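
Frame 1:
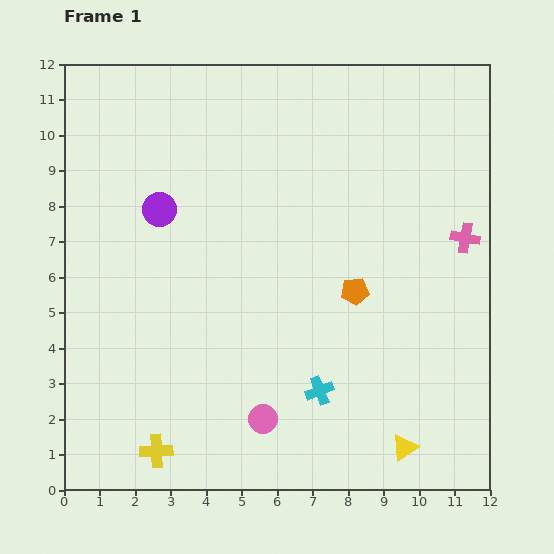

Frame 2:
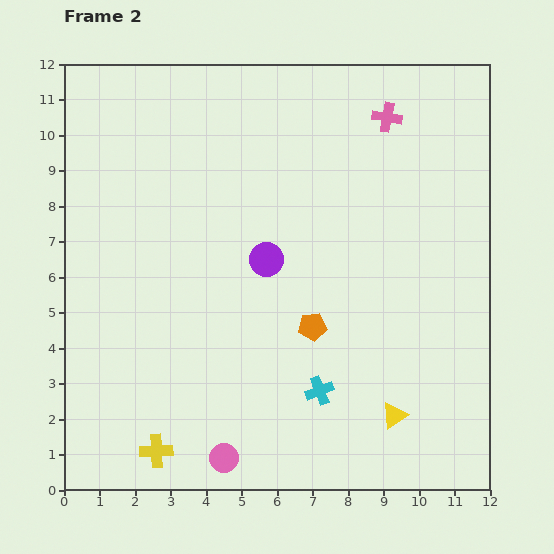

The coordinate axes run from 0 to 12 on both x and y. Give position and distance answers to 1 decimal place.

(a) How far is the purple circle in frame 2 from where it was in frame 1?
3.3

The purple circle moved from (2.7, 7.9) to (5.7, 6.5), a distance of √(3.0² + 1.4²) ≈ 3.3.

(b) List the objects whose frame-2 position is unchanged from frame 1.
the cyan cross, the yellow cross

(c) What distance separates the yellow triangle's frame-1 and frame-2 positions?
0.9

The yellow triangle moved from (9.6, 1.2) to (9.3, 2.1), a distance of √(0.3² + 0.9²) ≈ 0.9.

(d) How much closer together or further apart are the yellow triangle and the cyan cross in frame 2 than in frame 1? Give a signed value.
-0.7

Distance in frame 1: 2.9. Distance in frame 2: 2.2.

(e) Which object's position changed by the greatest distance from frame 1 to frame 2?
the pink cross

(moved 4.0; next 3.3)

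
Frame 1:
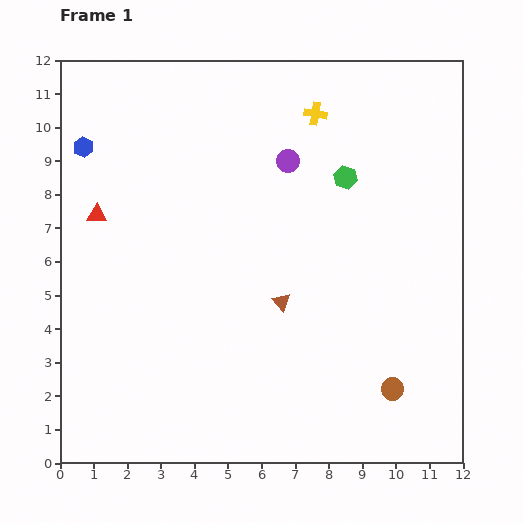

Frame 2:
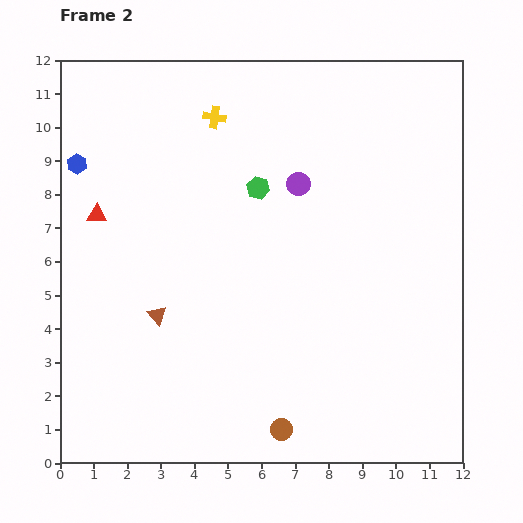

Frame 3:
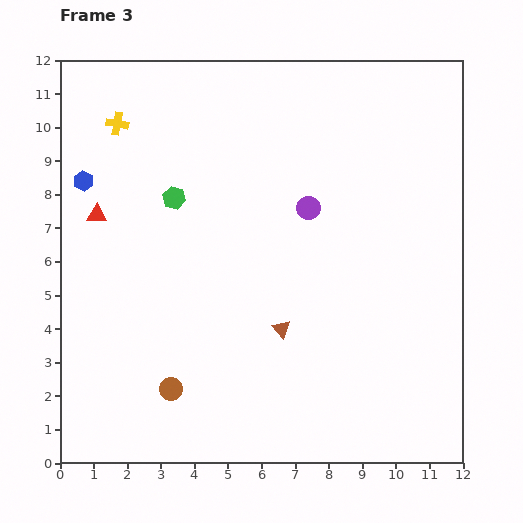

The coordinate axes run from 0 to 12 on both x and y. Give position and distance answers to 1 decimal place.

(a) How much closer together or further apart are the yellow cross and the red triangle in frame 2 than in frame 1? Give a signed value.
-2.7

Distance in frame 1: 7.2. Distance in frame 2: 4.5.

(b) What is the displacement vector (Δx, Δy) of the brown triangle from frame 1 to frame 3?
(0.0, -0.8)

The brown triangle was at (6.6, 4.8) in frame 1 and (6.6, 4.0) in frame 3.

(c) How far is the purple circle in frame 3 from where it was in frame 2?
0.8

The purple circle moved from (7.1, 8.3) to (7.4, 7.6), a distance of √(0.3² + 0.7²) ≈ 0.8.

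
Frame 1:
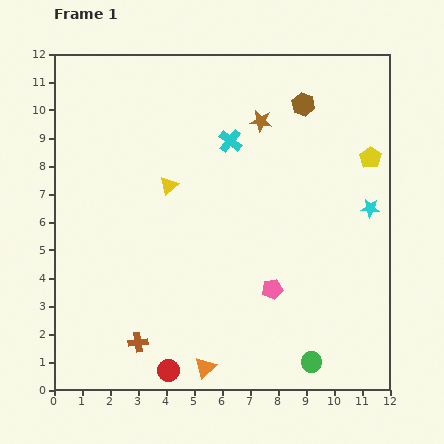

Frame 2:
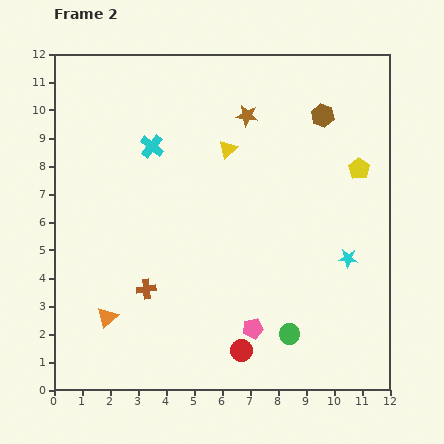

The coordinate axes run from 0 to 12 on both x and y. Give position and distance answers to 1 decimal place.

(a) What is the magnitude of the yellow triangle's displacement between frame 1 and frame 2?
2.5

The yellow triangle moved from (4.1, 7.3) to (6.2, 8.6), a distance of √(2.1² + 1.3²) ≈ 2.5.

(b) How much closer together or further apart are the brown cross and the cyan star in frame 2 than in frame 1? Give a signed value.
-2.3

Distance in frame 1: 9.6. Distance in frame 2: 7.3.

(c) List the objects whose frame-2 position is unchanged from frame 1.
none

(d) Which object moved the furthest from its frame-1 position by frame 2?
the orange triangle

(moved 3.9; next 2.8)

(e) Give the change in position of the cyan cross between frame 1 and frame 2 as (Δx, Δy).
(-2.8, -0.2)

The cyan cross was at (6.3, 8.9) in frame 1 and (3.5, 8.7) in frame 2.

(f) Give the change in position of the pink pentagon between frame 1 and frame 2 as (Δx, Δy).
(-0.7, -1.4)

The pink pentagon was at (7.8, 3.6) in frame 1 and (7.1, 2.2) in frame 2.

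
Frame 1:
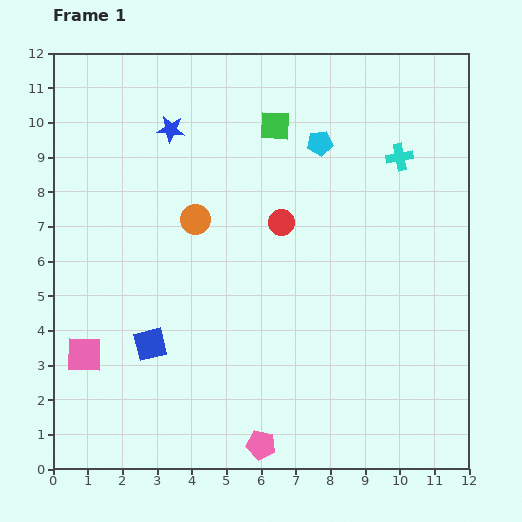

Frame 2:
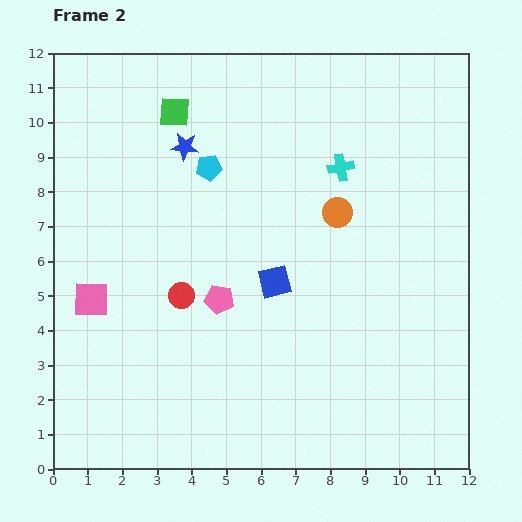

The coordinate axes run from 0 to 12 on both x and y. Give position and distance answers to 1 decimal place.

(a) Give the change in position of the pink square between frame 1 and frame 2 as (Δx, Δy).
(0.2, 1.6)

The pink square was at (0.9, 3.3) in frame 1 and (1.1, 4.9) in frame 2.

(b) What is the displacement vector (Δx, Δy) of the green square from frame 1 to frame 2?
(-2.9, 0.4)

The green square was at (6.4, 9.9) in frame 1 and (3.5, 10.3) in frame 2.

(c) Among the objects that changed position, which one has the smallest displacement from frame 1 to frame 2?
the blue star

(moved 0.6)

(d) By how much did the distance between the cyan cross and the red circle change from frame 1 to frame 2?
+2.0

Distance in frame 1: 3.9. Distance in frame 2: 5.9.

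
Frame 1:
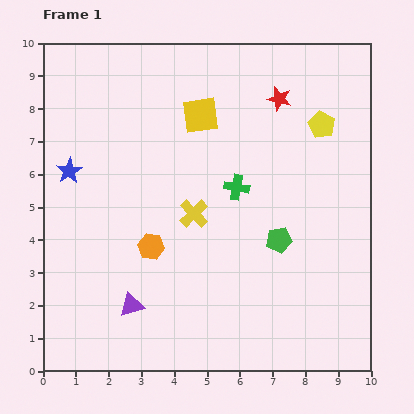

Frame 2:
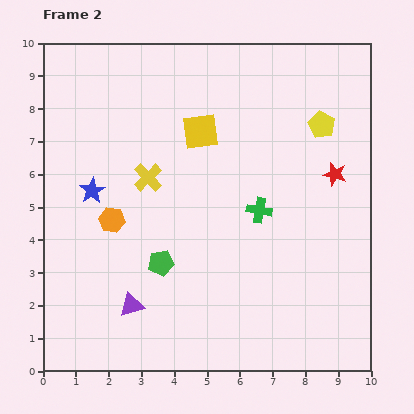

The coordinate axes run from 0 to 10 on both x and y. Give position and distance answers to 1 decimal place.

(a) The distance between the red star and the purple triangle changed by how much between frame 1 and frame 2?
-0.3

Distance in frame 1: 7.7. Distance in frame 2: 7.4.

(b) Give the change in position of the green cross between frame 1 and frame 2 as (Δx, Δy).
(0.7, -0.7)

The green cross was at (5.9, 5.6) in frame 1 and (6.6, 4.9) in frame 2.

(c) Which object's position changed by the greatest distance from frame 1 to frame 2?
the green pentagon

(moved 3.7; next 2.9)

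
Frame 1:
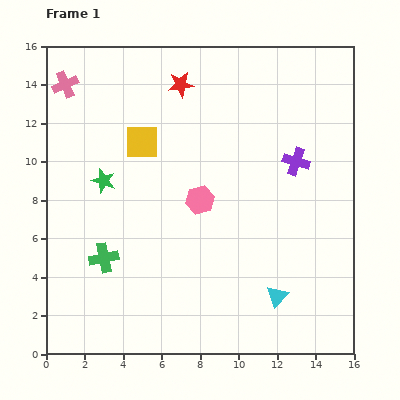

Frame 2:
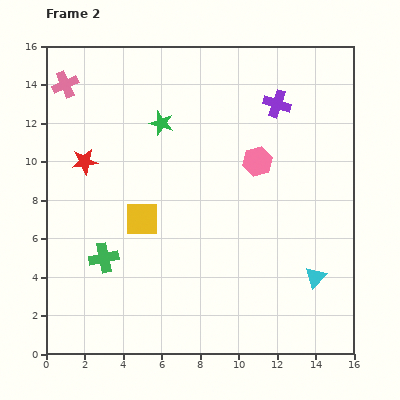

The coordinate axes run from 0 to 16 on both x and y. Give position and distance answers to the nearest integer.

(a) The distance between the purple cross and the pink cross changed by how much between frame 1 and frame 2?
-2

Distance in frame 1: 13. Distance in frame 2: 11.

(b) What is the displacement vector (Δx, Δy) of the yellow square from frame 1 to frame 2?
(0, -4)

The yellow square was at (5, 11) in frame 1 and (5, 7) in frame 2.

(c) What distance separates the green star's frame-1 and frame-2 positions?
4

The green star moved from (3, 9) to (6, 12), a distance of √(3² + 3²) ≈ 4.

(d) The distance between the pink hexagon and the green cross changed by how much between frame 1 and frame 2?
+3

Distance in frame 1: 6. Distance in frame 2: 9.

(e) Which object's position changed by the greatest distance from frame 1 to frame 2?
the red star

(moved 6; next 4)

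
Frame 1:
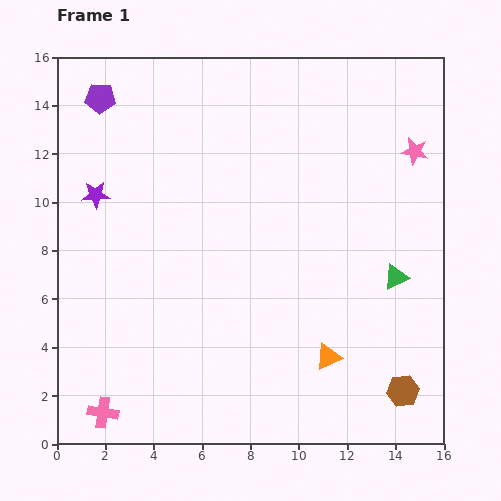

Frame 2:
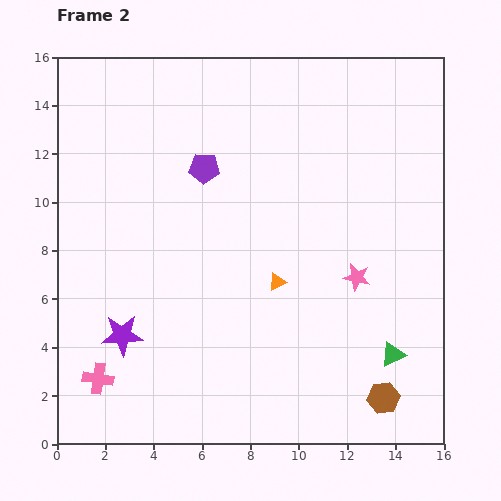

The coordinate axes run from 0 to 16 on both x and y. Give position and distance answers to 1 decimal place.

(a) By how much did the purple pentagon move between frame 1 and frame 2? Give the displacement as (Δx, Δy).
(4.3, -2.9)

The purple pentagon was at (1.8, 14.3) in frame 1 and (6.1, 11.4) in frame 2.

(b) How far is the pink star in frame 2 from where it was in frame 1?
5.7

The pink star moved from (14.8, 12.1) to (12.4, 6.9), a distance of √(2.4² + 5.2²) ≈ 5.7.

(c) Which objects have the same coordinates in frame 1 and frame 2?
none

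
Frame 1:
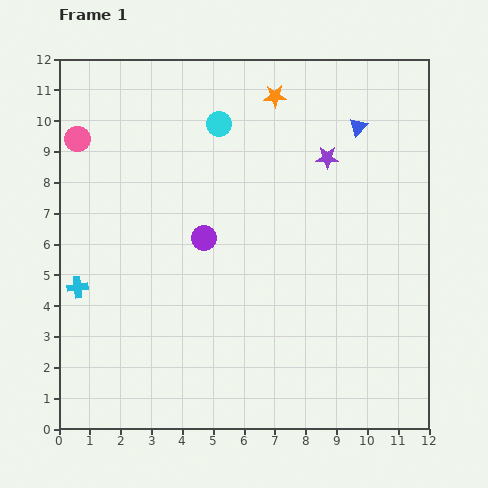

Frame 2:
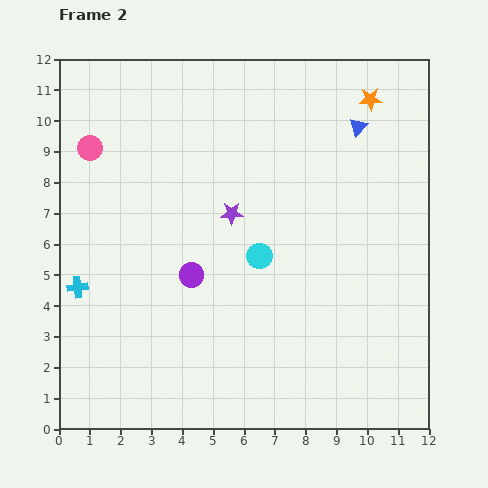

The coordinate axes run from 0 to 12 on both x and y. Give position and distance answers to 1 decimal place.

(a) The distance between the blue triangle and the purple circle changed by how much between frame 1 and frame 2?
+1.0

Distance in frame 1: 6.2. Distance in frame 2: 7.2.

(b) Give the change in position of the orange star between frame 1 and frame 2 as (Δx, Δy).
(3.1, -0.1)

The orange star was at (7.0, 10.8) in frame 1 and (10.1, 10.7) in frame 2.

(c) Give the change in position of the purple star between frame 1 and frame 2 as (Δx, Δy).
(-3.1, -1.8)

The purple star was at (8.7, 8.8) in frame 1 and (5.6, 7.0) in frame 2.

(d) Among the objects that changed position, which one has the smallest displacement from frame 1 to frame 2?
the pink circle

(moved 0.5)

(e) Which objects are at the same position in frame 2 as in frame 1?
the blue triangle, the cyan cross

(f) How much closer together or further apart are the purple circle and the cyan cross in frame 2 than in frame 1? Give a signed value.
-0.7

Distance in frame 1: 4.4. Distance in frame 2: 3.7.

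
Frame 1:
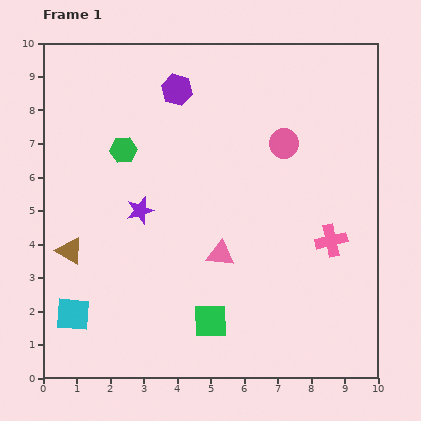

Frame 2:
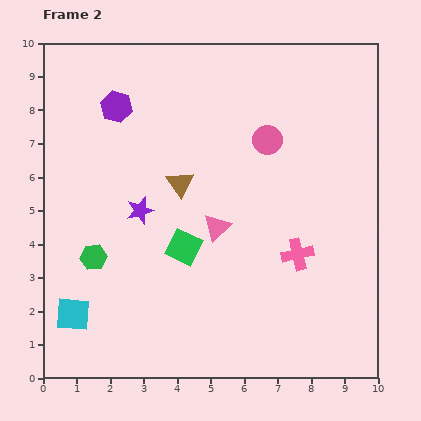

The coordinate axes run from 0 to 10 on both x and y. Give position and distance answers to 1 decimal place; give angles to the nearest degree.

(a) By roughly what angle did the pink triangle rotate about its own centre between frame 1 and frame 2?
52° counter-clockwise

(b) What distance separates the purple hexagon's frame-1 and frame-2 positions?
1.9

The purple hexagon moved from (4.0, 8.6) to (2.2, 8.1), a distance of √(1.8² + 0.5²) ≈ 1.9.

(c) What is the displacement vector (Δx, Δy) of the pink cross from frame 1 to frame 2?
(-1.0, -0.4)

The pink cross was at (8.6, 4.1) in frame 1 and (7.6, 3.7) in frame 2.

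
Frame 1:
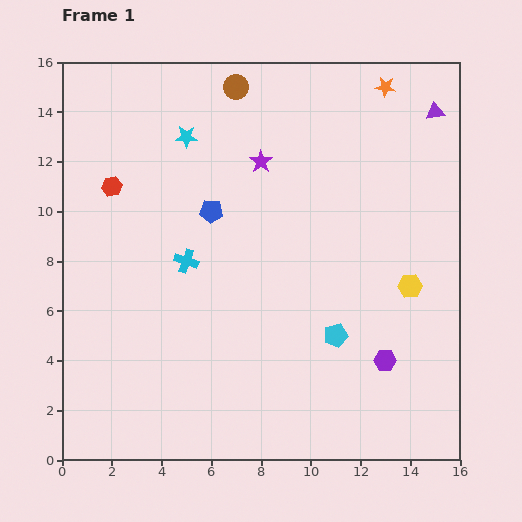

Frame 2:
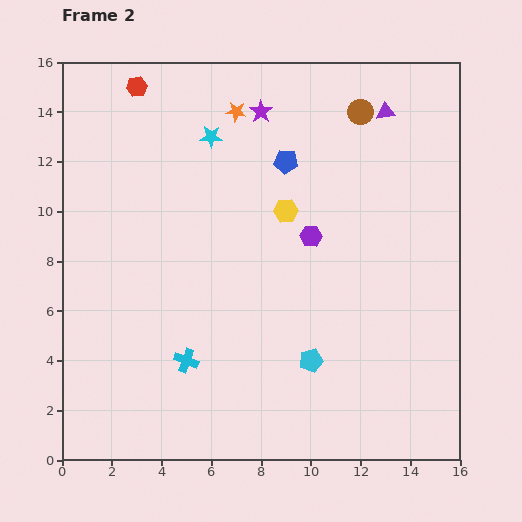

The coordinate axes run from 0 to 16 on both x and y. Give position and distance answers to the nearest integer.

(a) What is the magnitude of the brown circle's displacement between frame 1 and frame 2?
5

The brown circle moved from (7, 15) to (12, 14), a distance of √(5² + 1²) ≈ 5.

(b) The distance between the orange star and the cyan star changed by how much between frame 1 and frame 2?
-7

Distance in frame 1: 8. Distance in frame 2: 1.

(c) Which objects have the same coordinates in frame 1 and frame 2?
none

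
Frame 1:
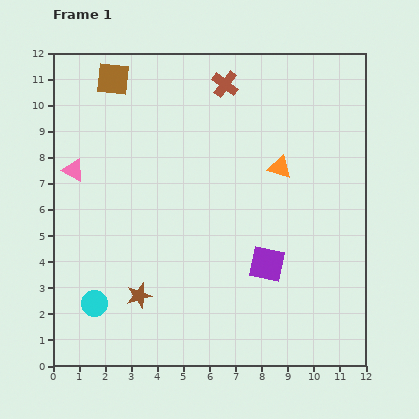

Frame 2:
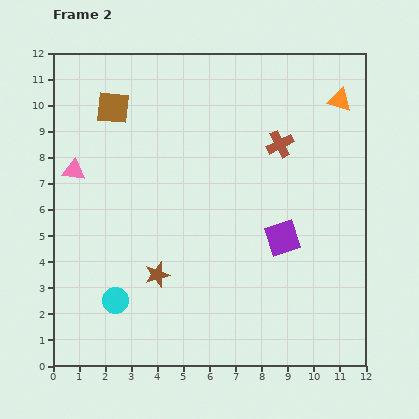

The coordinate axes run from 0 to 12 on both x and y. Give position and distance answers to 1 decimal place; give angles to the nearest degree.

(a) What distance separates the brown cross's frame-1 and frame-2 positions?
3.1

The brown cross moved from (6.6, 10.8) to (8.7, 8.5), a distance of √(2.1² + 2.3²) ≈ 3.1.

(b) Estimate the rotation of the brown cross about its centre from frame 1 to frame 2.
27° clockwise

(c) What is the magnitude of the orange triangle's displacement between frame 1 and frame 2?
3.5

The orange triangle moved from (8.7, 7.6) to (11.0, 10.2), a distance of √(2.3² + 2.6²) ≈ 3.5.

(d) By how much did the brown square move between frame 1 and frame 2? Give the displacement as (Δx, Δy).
(0.0, -1.1)

The brown square was at (2.3, 11.0) in frame 1 and (2.3, 9.9) in frame 2.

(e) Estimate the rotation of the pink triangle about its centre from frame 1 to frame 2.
20° counter-clockwise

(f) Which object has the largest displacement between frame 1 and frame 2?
the orange triangle

(moved 3.5; next 3.1)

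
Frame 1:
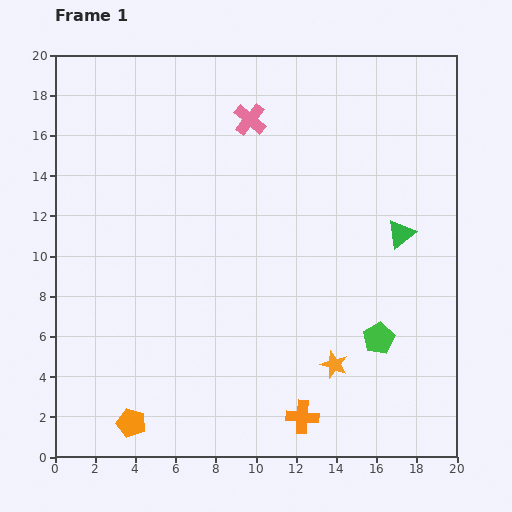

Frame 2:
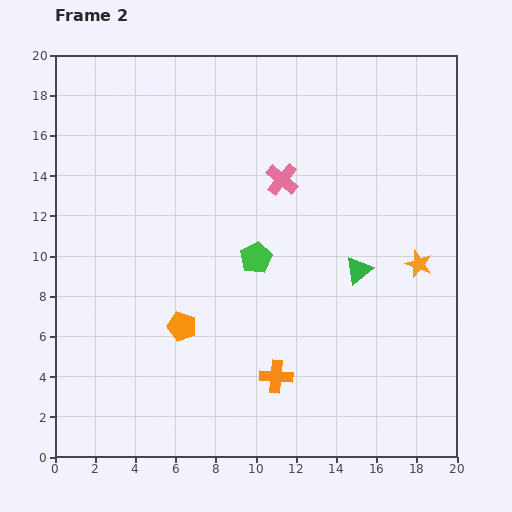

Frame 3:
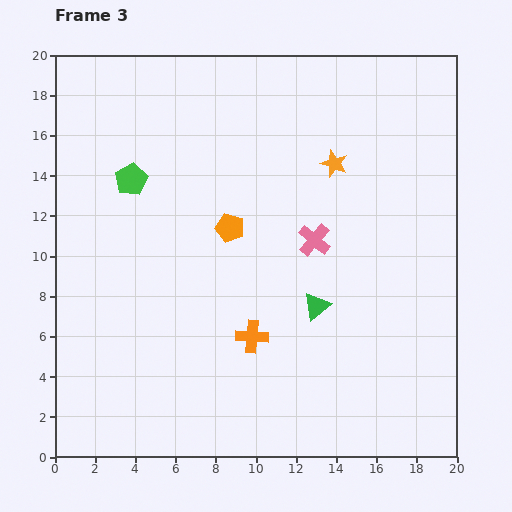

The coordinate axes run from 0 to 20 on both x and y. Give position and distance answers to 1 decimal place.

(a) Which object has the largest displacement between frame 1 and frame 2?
the green pentagon

(moved 7.3; next 6.5)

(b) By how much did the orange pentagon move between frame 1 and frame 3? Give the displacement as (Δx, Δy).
(4.9, 9.7)

The orange pentagon was at (3.8, 1.7) in frame 1 and (8.7, 11.4) in frame 3.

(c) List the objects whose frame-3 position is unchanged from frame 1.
none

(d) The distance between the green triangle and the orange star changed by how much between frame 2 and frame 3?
+4.2

Distance in frame 2: 3.0. Distance in frame 3: 7.2.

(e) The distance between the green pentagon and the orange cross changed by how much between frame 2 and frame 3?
+3.8

Distance in frame 2: 6.0. Distance in frame 3: 9.8.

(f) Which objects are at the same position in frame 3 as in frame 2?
none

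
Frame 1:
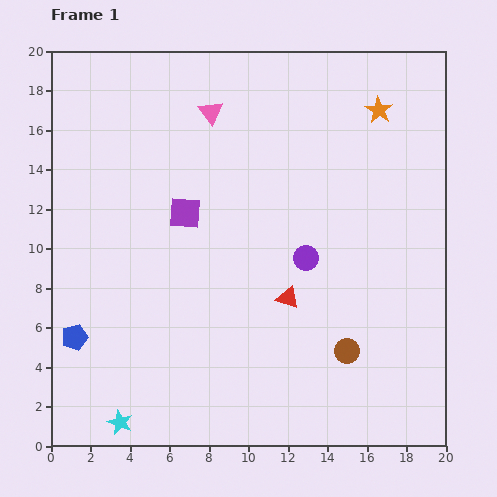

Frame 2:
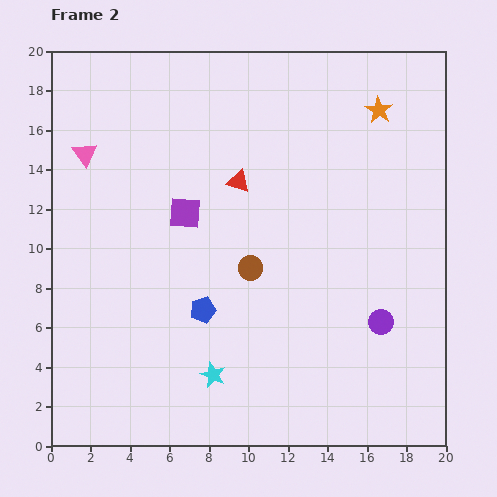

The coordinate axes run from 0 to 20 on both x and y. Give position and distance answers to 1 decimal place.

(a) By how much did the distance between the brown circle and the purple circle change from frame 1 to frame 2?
+2.0

Distance in frame 1: 5.1. Distance in frame 2: 7.1.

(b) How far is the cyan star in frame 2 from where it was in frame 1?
5.3

The cyan star moved from (3.5, 1.2) to (8.2, 3.6), a distance of √(4.7² + 2.4²) ≈ 5.3.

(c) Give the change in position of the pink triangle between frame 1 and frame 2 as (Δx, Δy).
(-6.4, -2.1)

The pink triangle was at (8.1, 16.9) in frame 1 and (1.7, 14.8) in frame 2.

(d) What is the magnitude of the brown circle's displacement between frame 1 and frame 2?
6.5

The brown circle moved from (15.0, 4.8) to (10.1, 9.0), a distance of √(4.9² + 4.2²) ≈ 6.5.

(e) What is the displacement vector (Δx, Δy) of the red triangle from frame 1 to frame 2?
(-2.5, 5.9)

The red triangle was at (12.0, 7.5) in frame 1 and (9.5, 13.4) in frame 2.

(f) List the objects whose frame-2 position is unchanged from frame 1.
the purple square, the orange star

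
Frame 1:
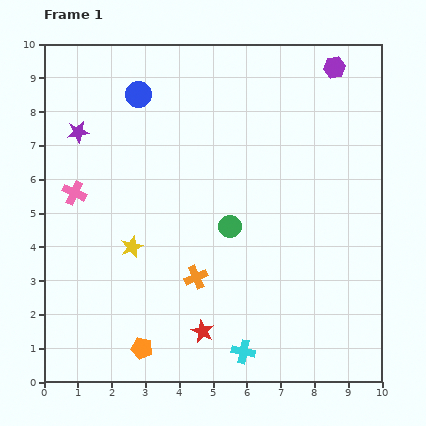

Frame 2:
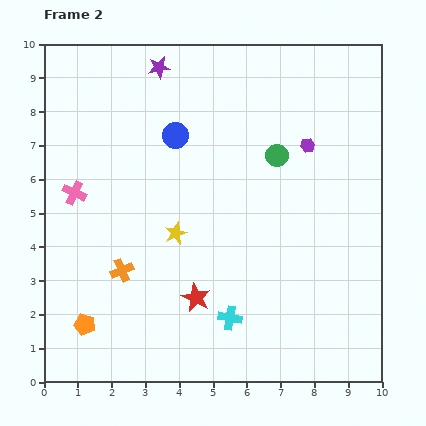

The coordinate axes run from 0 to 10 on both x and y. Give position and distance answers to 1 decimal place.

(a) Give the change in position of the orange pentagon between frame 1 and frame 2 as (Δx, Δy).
(-1.7, 0.7)

The orange pentagon was at (2.9, 1.0) in frame 1 and (1.2, 1.7) in frame 2.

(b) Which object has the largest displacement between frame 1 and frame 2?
the purple star

(moved 3.1; next 2.5)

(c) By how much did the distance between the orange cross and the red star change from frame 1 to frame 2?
+0.7

Distance in frame 1: 1.6. Distance in frame 2: 2.3.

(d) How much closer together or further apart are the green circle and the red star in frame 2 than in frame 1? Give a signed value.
+1.6

Distance in frame 1: 3.2. Distance in frame 2: 4.8.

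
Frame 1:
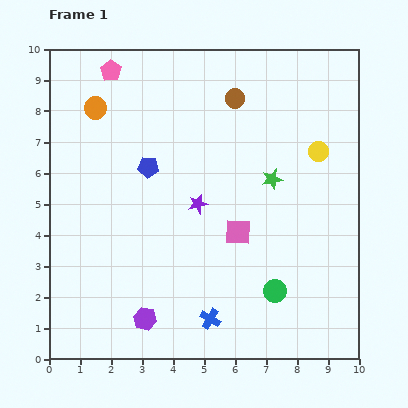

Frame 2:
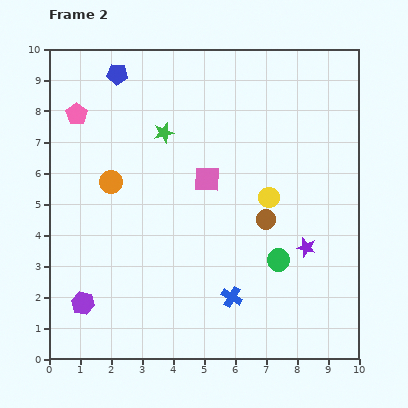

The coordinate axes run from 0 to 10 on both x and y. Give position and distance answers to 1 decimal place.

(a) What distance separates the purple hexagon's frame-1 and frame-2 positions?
2.1

The purple hexagon moved from (3.1, 1.3) to (1.1, 1.8), a distance of √(2.0² + 0.5²) ≈ 2.1.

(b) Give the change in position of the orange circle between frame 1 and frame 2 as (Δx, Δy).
(0.5, -2.4)

The orange circle was at (1.5, 8.1) in frame 1 and (2.0, 5.7) in frame 2.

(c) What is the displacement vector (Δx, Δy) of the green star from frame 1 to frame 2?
(-3.5, 1.5)

The green star was at (7.2, 5.8) in frame 1 and (3.7, 7.3) in frame 2.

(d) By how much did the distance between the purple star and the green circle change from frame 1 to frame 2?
-2.8

Distance in frame 1: 3.8. Distance in frame 2: 1.0.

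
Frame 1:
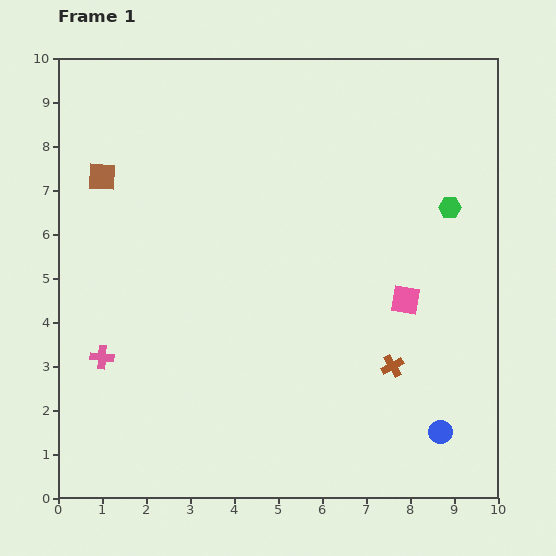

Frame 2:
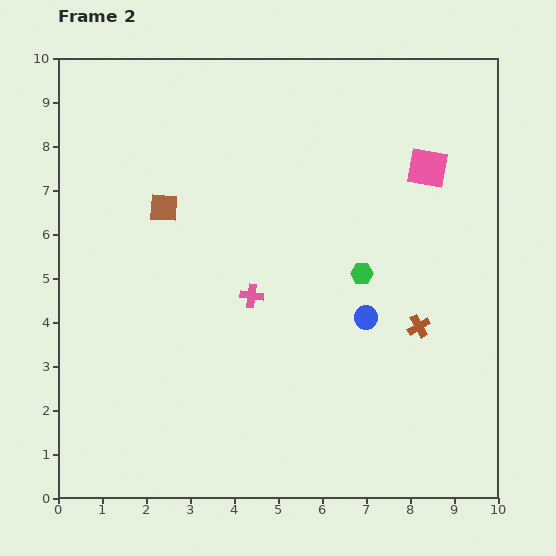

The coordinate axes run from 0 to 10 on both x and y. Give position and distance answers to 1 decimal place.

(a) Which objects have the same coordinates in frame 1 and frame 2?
none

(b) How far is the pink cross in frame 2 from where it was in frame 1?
3.7

The pink cross moved from (1.0, 3.2) to (4.4, 4.6), a distance of √(3.4² + 1.4²) ≈ 3.7.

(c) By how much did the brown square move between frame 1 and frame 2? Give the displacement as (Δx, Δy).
(1.4, -0.7)

The brown square was at (1.0, 7.3) in frame 1 and (2.4, 6.6) in frame 2.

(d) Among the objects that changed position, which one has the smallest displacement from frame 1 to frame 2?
the brown cross

(moved 1.1)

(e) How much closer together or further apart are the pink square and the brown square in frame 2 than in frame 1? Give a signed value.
-1.3

Distance in frame 1: 7.4. Distance in frame 2: 6.1.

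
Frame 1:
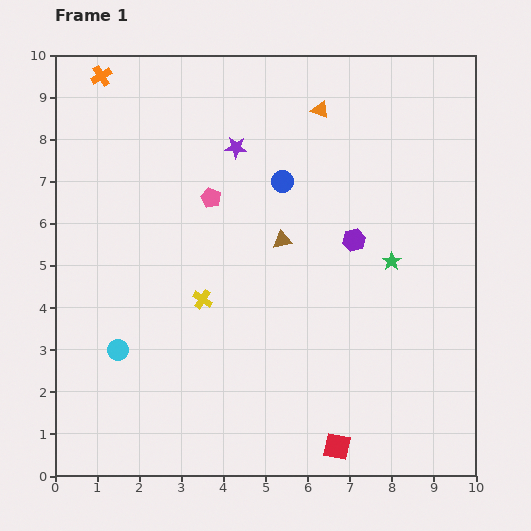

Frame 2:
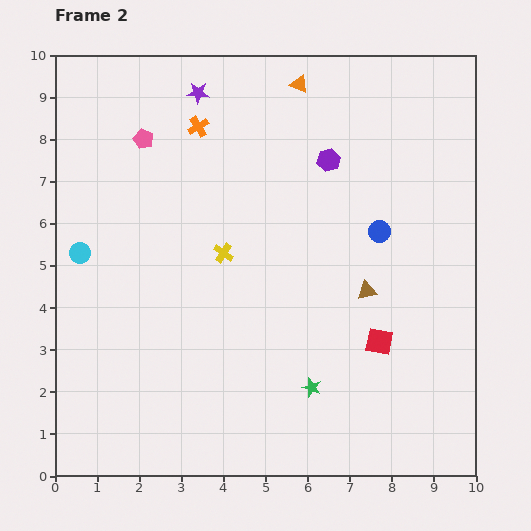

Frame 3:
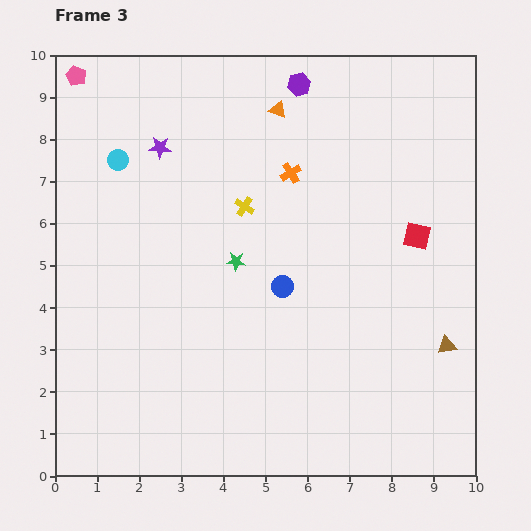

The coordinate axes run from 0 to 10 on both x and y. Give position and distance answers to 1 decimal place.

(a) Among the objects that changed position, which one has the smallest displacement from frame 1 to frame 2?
the orange triangle

(moved 0.8)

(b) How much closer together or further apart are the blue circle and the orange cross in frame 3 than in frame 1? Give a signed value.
-2.3

Distance in frame 1: 5.0. Distance in frame 3: 2.7.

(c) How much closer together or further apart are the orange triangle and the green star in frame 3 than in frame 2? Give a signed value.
-3.5

Distance in frame 2: 7.2. Distance in frame 3: 3.7.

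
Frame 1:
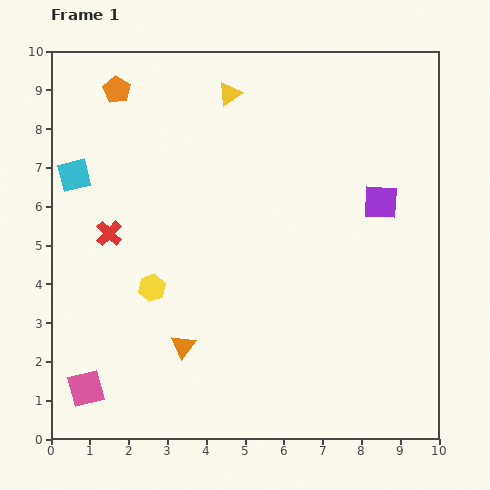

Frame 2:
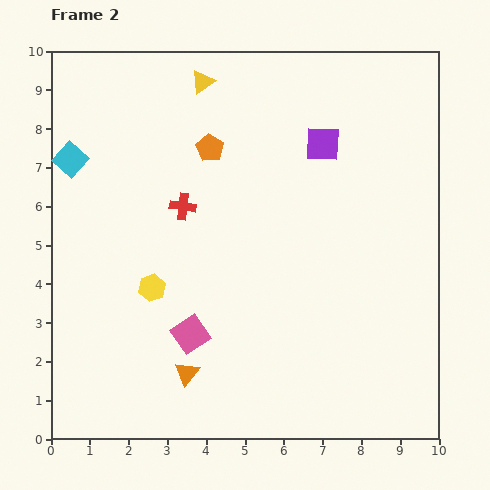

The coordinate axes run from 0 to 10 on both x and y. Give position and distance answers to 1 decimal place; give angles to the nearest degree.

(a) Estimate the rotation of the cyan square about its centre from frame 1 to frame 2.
35° counter-clockwise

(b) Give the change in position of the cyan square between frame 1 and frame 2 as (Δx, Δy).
(-0.1, 0.4)

The cyan square was at (0.6, 6.8) in frame 1 and (0.5, 7.2) in frame 2.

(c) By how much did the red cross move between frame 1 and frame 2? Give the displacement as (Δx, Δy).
(1.9, 0.7)

The red cross was at (1.5, 5.3) in frame 1 and (3.4, 6.0) in frame 2.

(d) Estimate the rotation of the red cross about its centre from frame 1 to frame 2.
36° counter-clockwise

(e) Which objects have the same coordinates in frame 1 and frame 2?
the yellow hexagon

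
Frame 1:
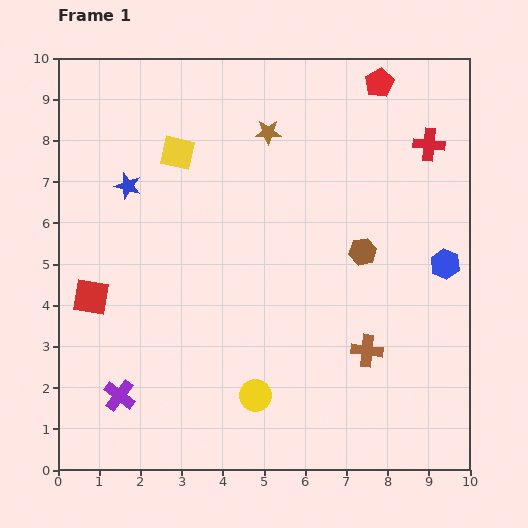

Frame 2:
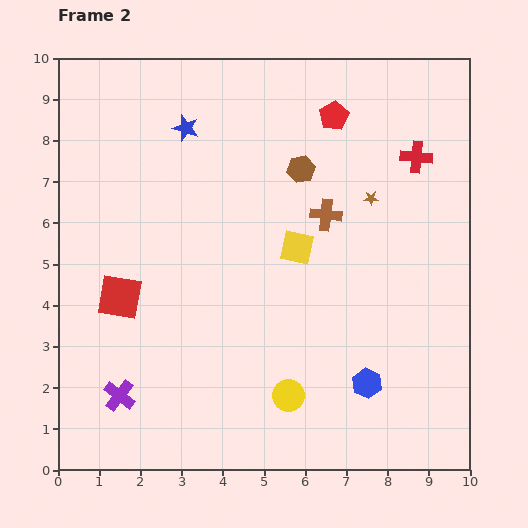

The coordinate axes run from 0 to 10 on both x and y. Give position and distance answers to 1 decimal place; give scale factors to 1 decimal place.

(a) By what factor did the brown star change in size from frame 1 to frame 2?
0.6×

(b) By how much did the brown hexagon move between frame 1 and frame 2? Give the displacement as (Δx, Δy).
(-1.5, 2.0)

The brown hexagon was at (7.4, 5.3) in frame 1 and (5.9, 7.3) in frame 2.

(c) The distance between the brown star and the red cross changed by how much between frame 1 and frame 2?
-2.4

Distance in frame 1: 3.9. Distance in frame 2: 1.5.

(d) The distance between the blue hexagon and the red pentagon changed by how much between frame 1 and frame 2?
+1.8

Distance in frame 1: 4.7. Distance in frame 2: 6.5.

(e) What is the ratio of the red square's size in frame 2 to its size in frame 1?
1.3×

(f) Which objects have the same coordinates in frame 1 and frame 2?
the purple cross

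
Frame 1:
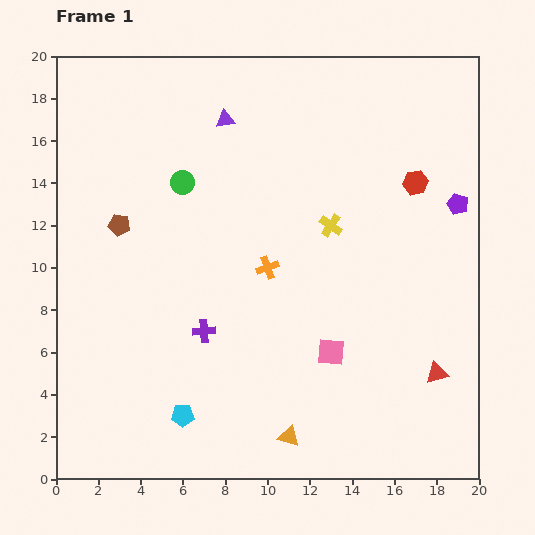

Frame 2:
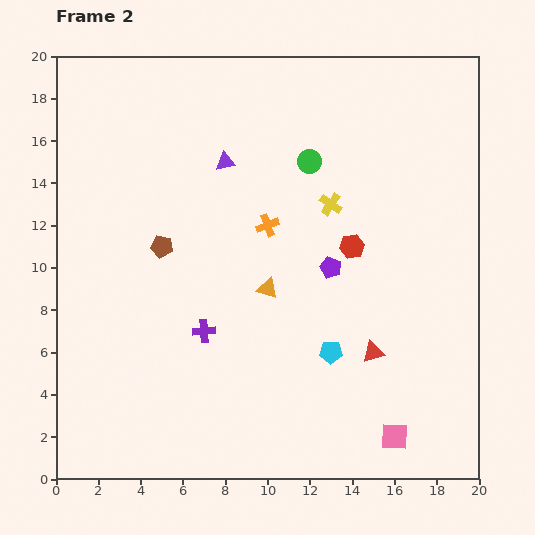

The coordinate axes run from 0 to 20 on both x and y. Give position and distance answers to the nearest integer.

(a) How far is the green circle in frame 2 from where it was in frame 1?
6

The green circle moved from (6, 14) to (12, 15), a distance of √(6² + 1²) ≈ 6.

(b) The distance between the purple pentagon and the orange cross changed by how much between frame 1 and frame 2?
-5

Distance in frame 1: 9. Distance in frame 2: 4.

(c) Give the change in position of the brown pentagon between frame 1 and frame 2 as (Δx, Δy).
(2, -1)

The brown pentagon was at (3, 12) in frame 1 and (5, 11) in frame 2.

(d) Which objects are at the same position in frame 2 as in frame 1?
the purple cross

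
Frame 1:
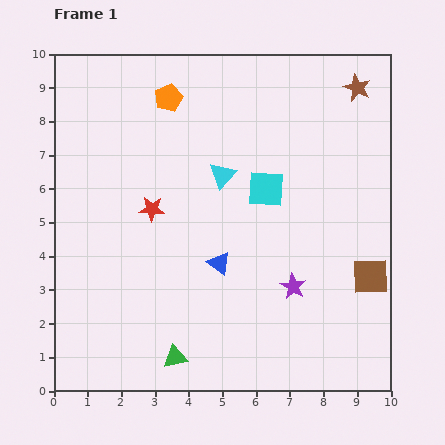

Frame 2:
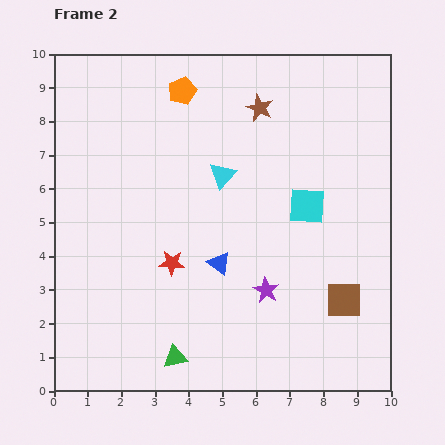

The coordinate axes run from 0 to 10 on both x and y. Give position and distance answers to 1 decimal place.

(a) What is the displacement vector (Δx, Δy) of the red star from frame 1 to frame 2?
(0.6, -1.6)

The red star was at (2.9, 5.4) in frame 1 and (3.5, 3.8) in frame 2.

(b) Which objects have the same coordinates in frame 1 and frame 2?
the cyan triangle, the green triangle, the blue triangle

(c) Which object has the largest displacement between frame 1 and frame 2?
the brown star

(moved 3.0; next 1.7)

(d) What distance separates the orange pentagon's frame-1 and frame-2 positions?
0.4

The orange pentagon moved from (3.4, 8.7) to (3.8, 8.9), a distance of √(0.4² + 0.2²) ≈ 0.4.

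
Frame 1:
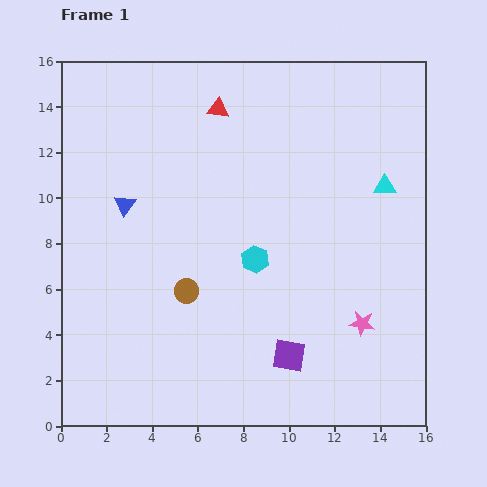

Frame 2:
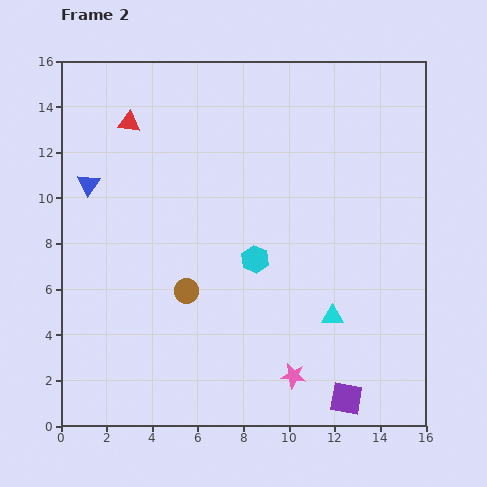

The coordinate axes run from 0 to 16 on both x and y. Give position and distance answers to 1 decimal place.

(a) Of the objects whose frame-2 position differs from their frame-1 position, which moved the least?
the blue triangle

(moved 1.8)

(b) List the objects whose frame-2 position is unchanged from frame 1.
the brown circle, the cyan hexagon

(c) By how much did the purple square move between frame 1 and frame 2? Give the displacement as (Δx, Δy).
(2.5, -1.9)

The purple square was at (10.0, 3.1) in frame 1 and (12.5, 1.2) in frame 2.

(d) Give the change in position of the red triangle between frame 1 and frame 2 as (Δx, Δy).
(-3.9, -0.6)

The red triangle was at (6.9, 13.9) in frame 1 and (3.0, 13.3) in frame 2.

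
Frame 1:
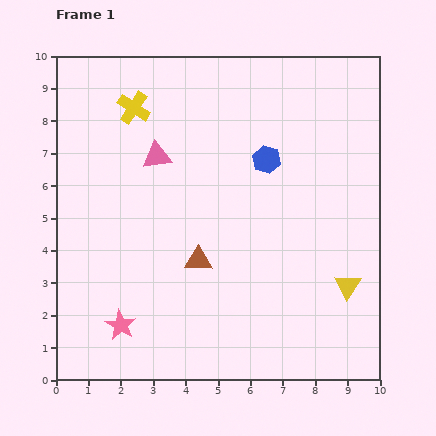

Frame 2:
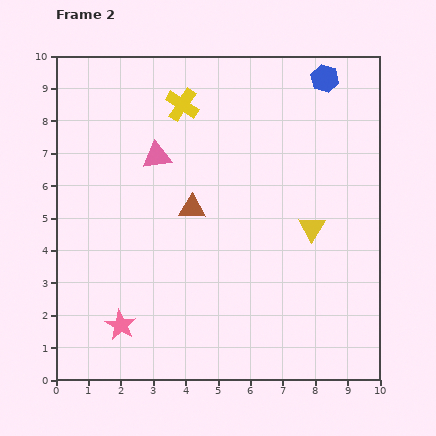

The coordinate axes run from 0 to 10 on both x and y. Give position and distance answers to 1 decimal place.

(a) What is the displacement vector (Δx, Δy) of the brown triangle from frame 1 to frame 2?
(-0.2, 1.6)

The brown triangle was at (4.4, 3.7) in frame 1 and (4.2, 5.3) in frame 2.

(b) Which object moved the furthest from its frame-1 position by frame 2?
the blue hexagon

(moved 3.1; next 2.1)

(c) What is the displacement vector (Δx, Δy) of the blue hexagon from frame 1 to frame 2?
(1.8, 2.5)

The blue hexagon was at (6.5, 6.8) in frame 1 and (8.3, 9.3) in frame 2.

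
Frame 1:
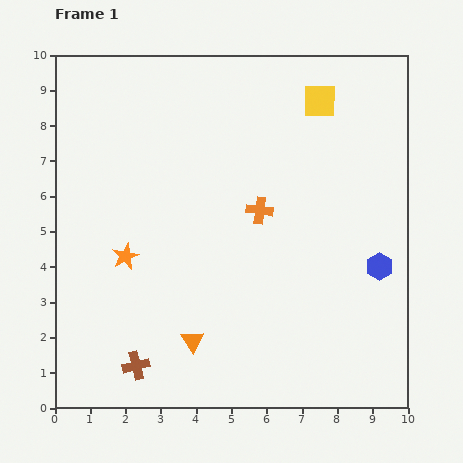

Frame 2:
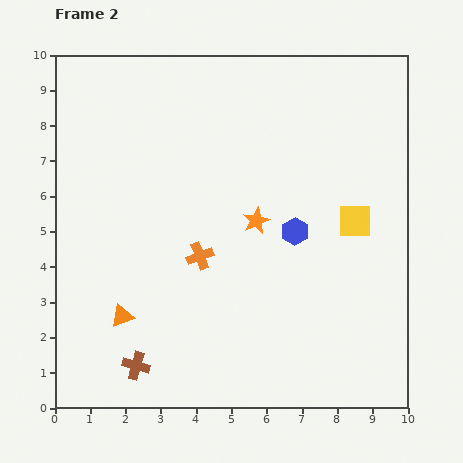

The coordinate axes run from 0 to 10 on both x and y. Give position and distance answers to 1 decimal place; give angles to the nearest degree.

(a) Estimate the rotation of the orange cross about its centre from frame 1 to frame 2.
28° counter-clockwise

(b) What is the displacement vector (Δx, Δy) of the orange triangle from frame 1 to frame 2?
(-2.0, 0.7)

The orange triangle was at (3.9, 1.9) in frame 1 and (1.9, 2.6) in frame 2.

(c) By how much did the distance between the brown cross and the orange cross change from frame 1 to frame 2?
-2.0

Distance in frame 1: 5.6. Distance in frame 2: 3.6.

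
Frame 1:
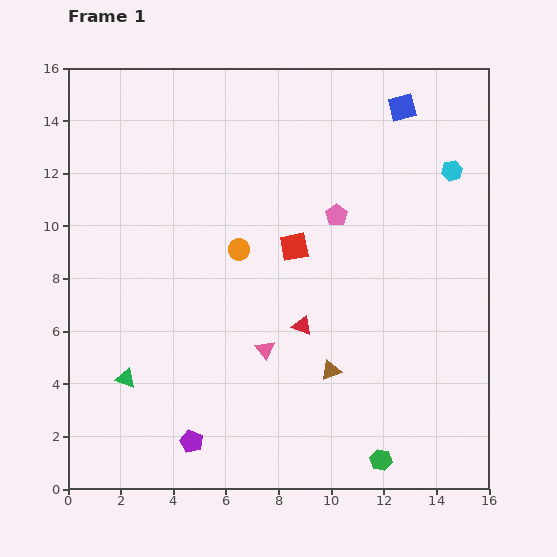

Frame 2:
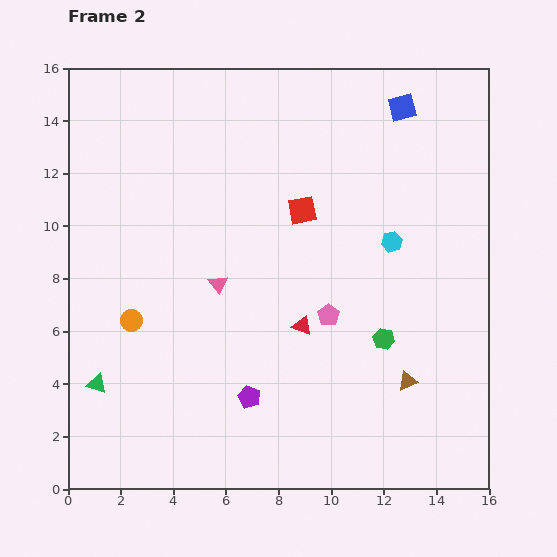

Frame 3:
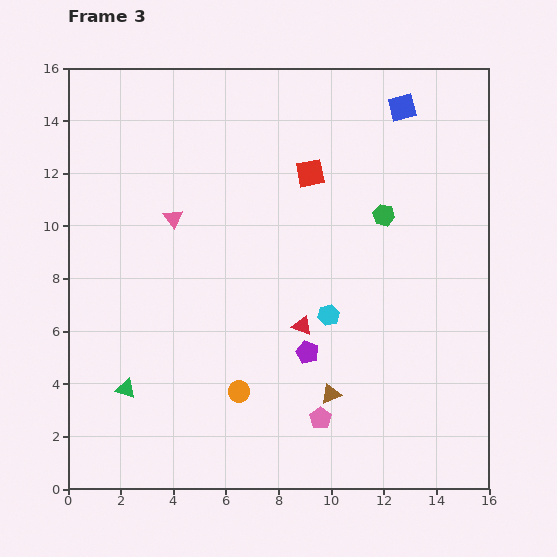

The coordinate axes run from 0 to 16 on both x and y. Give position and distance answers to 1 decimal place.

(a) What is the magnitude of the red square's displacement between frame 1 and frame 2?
1.4

The red square moved from (8.6, 9.2) to (8.9, 10.6), a distance of √(0.3² + 1.4²) ≈ 1.4.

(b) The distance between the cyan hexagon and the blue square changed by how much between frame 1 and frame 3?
+5.3

Distance in frame 1: 3.1. Distance in frame 3: 8.4.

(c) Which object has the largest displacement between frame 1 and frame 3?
the green hexagon

(moved 9.3; next 7.7)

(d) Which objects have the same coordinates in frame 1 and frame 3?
the red triangle, the blue square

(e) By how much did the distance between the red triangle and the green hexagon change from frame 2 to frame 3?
+2.1

Distance in frame 2: 3.1. Distance in frame 3: 5.2.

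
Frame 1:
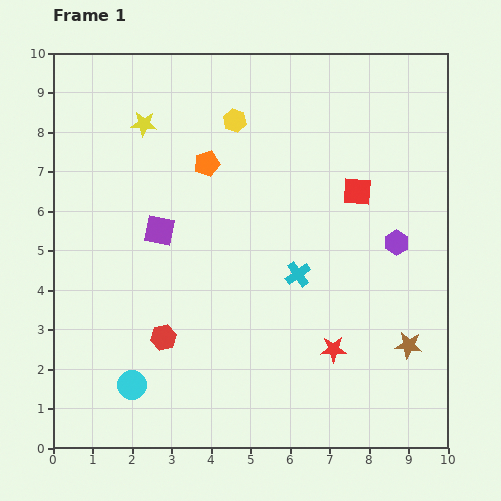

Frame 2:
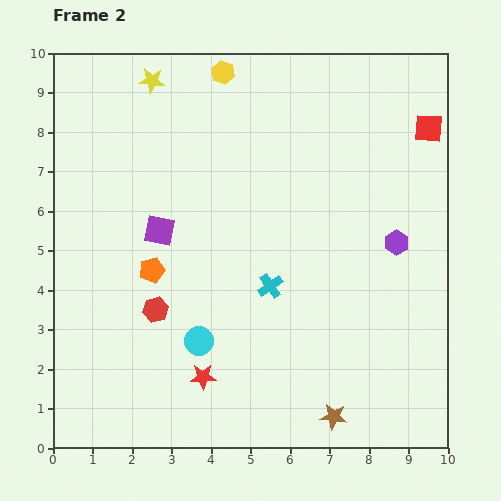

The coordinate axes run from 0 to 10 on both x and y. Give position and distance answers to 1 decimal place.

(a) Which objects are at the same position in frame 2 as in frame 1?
the purple square, the purple hexagon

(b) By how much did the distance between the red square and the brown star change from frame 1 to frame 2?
+3.6

Distance in frame 1: 4.1. Distance in frame 2: 7.7.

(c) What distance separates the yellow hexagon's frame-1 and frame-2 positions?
1.2

The yellow hexagon moved from (4.6, 8.3) to (4.3, 9.5), a distance of √(0.3² + 1.2²) ≈ 1.2.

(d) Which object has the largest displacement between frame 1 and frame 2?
the red star

(moved 3.4; next 3.0)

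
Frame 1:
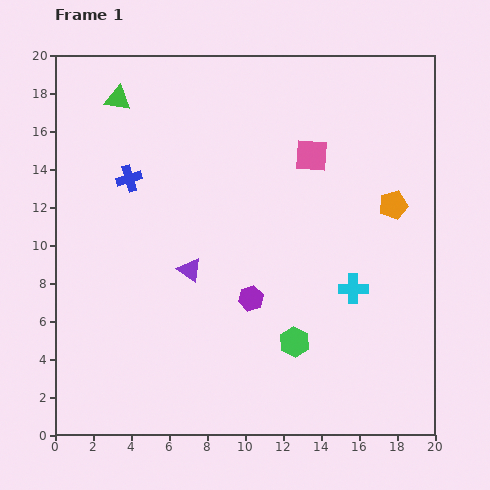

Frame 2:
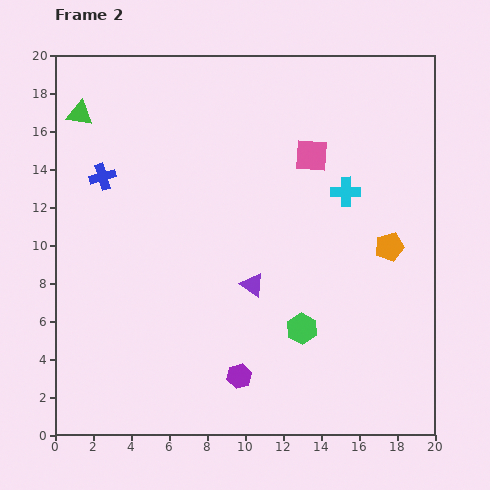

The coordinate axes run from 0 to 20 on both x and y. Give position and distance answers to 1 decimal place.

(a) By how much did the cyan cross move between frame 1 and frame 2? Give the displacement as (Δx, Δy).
(-0.4, 5.1)

The cyan cross was at (15.7, 7.7) in frame 1 and (15.3, 12.8) in frame 2.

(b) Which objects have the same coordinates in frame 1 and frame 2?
the pink square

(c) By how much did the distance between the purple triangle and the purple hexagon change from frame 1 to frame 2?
+1.4

Distance in frame 1: 3.5. Distance in frame 2: 4.9.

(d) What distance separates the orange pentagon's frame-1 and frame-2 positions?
2.2

The orange pentagon moved from (17.8, 12.1) to (17.6, 9.9), a distance of √(0.2² + 2.2²) ≈ 2.2.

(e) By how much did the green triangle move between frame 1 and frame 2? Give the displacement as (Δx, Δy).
(-2.0, -0.8)

The green triangle was at (3.3, 17.7) in frame 1 and (1.3, 16.9) in frame 2.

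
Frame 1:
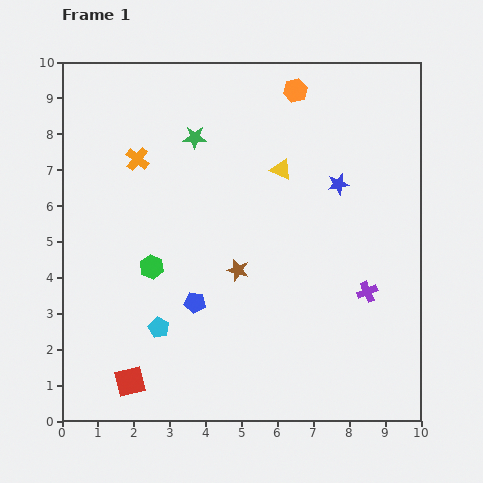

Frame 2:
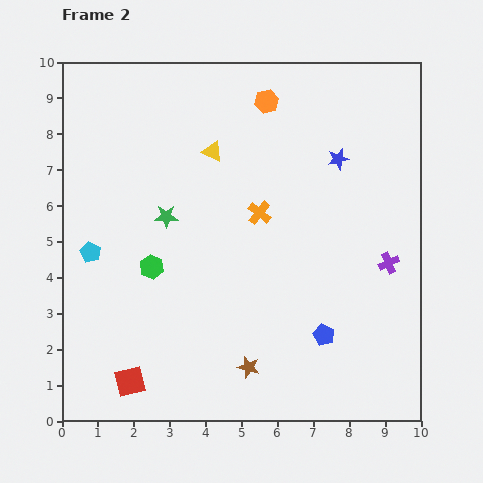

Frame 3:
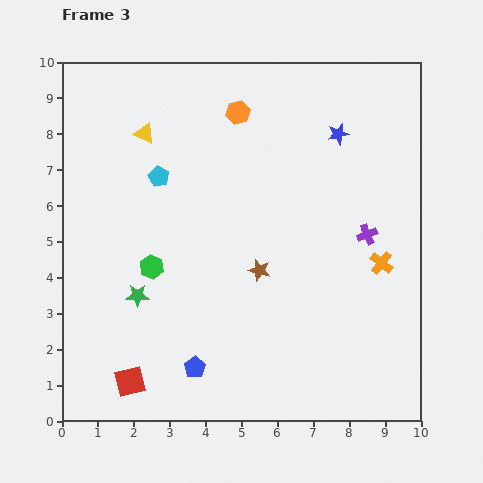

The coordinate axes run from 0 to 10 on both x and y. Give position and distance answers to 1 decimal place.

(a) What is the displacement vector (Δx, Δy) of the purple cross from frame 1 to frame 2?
(0.6, 0.8)

The purple cross was at (8.5, 3.6) in frame 1 and (9.1, 4.4) in frame 2.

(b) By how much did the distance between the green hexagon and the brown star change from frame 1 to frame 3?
+0.6

Distance in frame 1: 2.4. Distance in frame 3: 3.0.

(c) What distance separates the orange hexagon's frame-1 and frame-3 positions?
1.7

The orange hexagon moved from (6.5, 9.2) to (4.9, 8.6), a distance of √(1.6² + 0.6²) ≈ 1.7.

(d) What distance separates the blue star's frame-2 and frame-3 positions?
0.7

The blue star moved from (7.7, 7.3) to (7.7, 8.0), a distance of √(0.0² + 0.7²) ≈ 0.7.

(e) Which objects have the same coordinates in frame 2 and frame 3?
the green hexagon, the red square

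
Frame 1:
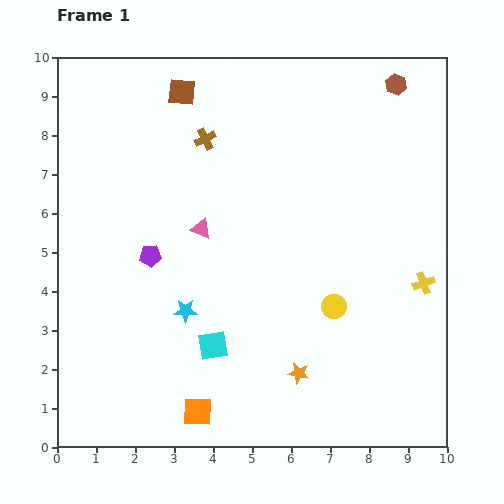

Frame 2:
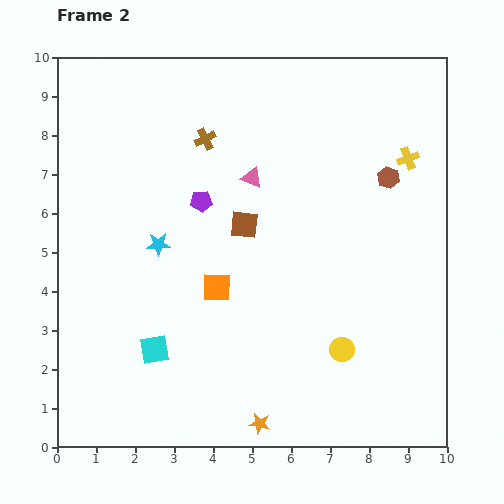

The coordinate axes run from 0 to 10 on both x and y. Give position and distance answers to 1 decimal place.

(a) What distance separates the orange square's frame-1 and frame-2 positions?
3.2

The orange square moved from (3.6, 0.9) to (4.1, 4.1), a distance of √(0.5² + 3.2²) ≈ 3.2.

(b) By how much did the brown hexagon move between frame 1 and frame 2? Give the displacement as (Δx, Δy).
(-0.2, -2.4)

The brown hexagon was at (8.7, 9.3) in frame 1 and (8.5, 6.9) in frame 2.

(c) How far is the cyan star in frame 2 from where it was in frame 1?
1.8

The cyan star moved from (3.3, 3.5) to (2.6, 5.2), a distance of √(0.7² + 1.7²) ≈ 1.8.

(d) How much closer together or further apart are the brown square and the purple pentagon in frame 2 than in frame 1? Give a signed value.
-3.0

Distance in frame 1: 4.3. Distance in frame 2: 1.3.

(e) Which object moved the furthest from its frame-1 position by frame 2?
the brown square

(moved 3.8; next 3.2)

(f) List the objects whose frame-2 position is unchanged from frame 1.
the brown cross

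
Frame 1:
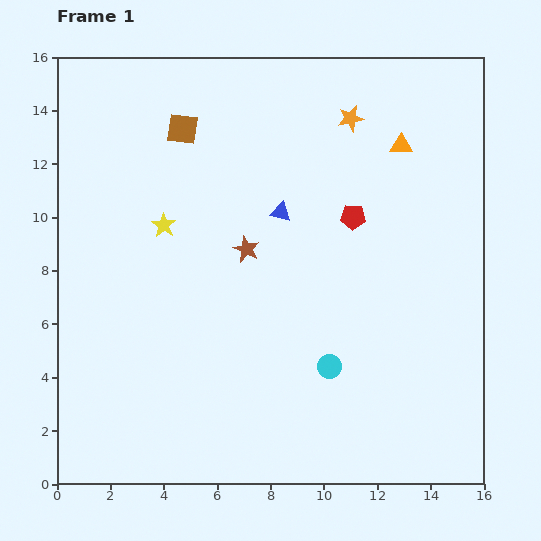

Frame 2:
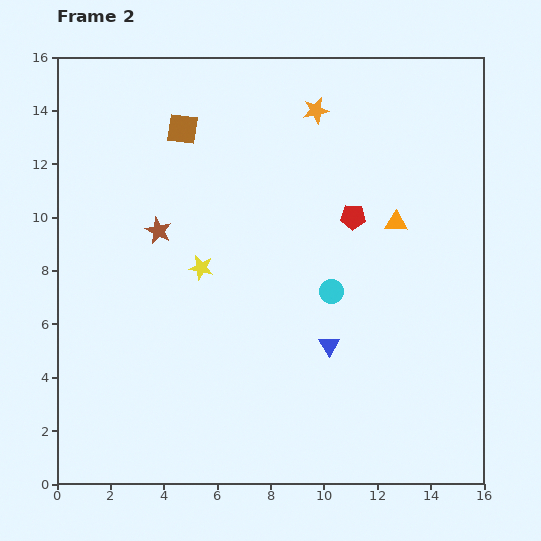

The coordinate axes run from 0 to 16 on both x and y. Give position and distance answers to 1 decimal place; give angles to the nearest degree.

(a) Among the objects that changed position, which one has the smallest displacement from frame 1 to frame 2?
the orange star

(moved 1.3)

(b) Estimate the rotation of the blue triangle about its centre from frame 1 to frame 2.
46° clockwise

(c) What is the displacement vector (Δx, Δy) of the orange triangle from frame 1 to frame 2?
(-0.2, -2.9)

The orange triangle was at (12.9, 12.7) in frame 1 and (12.7, 9.8) in frame 2.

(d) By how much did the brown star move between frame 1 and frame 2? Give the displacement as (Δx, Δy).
(-3.3, 0.7)

The brown star was at (7.1, 8.8) in frame 1 and (3.8, 9.5) in frame 2.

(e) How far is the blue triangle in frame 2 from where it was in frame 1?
5.3

The blue triangle moved from (8.4, 10.2) to (10.2, 5.2), a distance of √(1.8² + 5.0²) ≈ 5.3.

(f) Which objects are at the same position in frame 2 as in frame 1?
the red pentagon, the brown square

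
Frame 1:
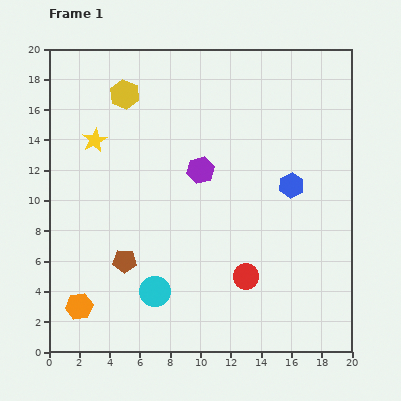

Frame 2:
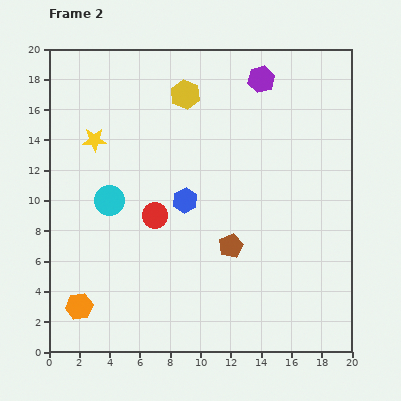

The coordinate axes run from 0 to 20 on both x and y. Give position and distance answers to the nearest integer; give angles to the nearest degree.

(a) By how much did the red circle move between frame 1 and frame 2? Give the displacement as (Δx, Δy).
(-6, 4)

The red circle was at (13, 5) in frame 1 and (7, 9) in frame 2.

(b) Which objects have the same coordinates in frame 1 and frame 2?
the yellow star, the orange hexagon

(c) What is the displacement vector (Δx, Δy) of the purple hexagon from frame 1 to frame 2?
(4, 6)

The purple hexagon was at (10, 12) in frame 1 and (14, 18) in frame 2.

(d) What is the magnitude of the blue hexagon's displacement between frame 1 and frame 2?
7

The blue hexagon moved from (16, 11) to (9, 10), a distance of √(7² + 1²) ≈ 7.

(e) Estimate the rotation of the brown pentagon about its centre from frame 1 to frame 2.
26° counter-clockwise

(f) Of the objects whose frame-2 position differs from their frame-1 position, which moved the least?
the yellow hexagon

(moved 4)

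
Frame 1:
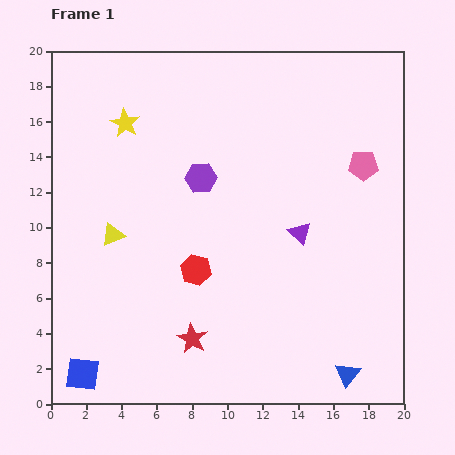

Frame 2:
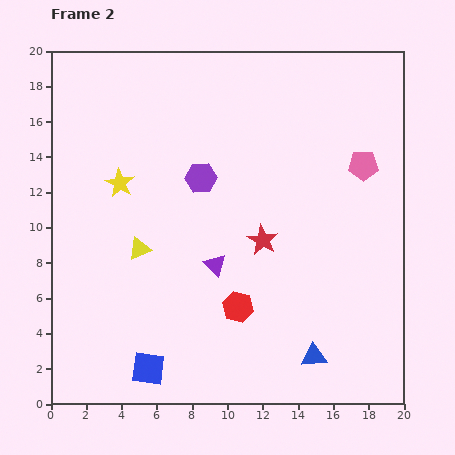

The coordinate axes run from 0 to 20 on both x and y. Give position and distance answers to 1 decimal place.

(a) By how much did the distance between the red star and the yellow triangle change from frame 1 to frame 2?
-0.4

Distance in frame 1: 7.4. Distance in frame 2: 7.0.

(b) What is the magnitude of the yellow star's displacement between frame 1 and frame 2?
3.4

The yellow star moved from (4.2, 15.9) to (3.9, 12.5), a distance of √(0.3² + 3.4²) ≈ 3.4.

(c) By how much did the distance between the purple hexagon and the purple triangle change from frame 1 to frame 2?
-1.4

Distance in frame 1: 6.4. Distance in frame 2: 5.0.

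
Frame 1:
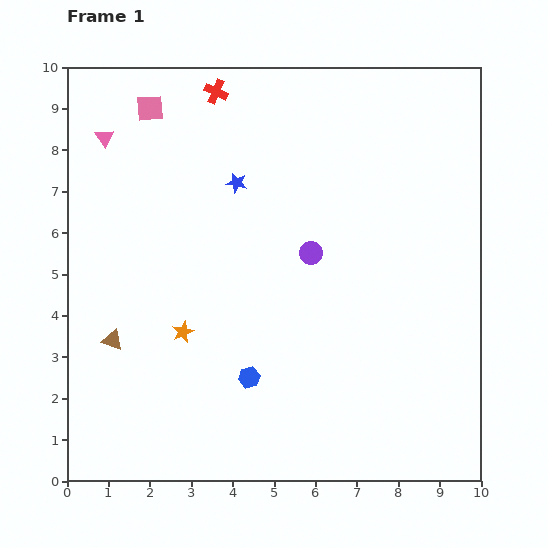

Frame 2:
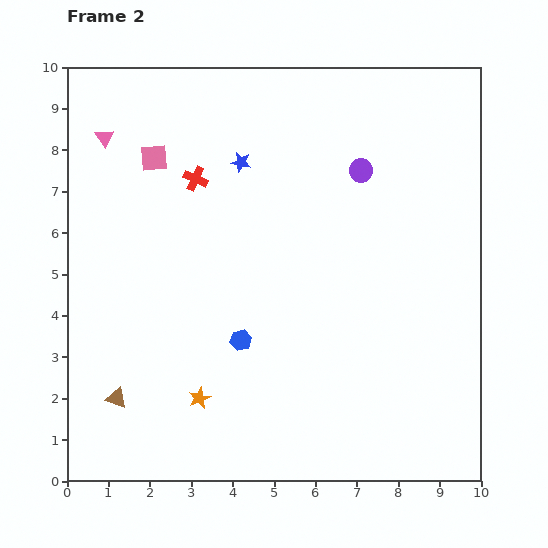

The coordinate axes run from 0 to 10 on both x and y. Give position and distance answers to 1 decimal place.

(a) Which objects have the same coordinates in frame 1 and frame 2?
the pink triangle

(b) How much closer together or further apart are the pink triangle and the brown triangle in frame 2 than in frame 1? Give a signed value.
+1.4

Distance in frame 1: 4.9. Distance in frame 2: 6.3.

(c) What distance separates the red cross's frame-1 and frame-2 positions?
2.2

The red cross moved from (3.6, 9.4) to (3.1, 7.3), a distance of √(0.5² + 2.1²) ≈ 2.2.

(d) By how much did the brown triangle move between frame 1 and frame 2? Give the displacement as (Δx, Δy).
(0.1, -1.4)

The brown triangle was at (1.1, 3.4) in frame 1 and (1.2, 2.0) in frame 2.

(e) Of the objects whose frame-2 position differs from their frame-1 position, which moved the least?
the blue star

(moved 0.5)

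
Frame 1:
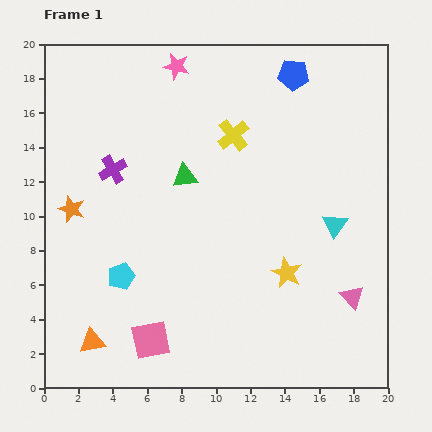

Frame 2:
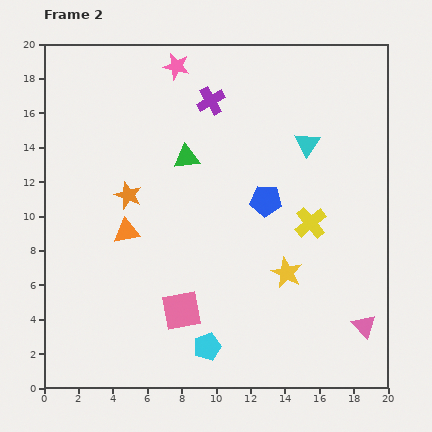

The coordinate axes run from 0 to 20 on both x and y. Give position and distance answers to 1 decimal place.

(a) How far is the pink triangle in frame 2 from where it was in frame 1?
1.8

The pink triangle moved from (17.9, 5.3) to (18.6, 3.6), a distance of √(0.7² + 1.7²) ≈ 1.8.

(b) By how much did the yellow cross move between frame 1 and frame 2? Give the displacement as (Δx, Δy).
(4.5, -5.1)

The yellow cross was at (11.0, 14.7) in frame 1 and (15.5, 9.6) in frame 2.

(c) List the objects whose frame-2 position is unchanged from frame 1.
the pink star, the yellow star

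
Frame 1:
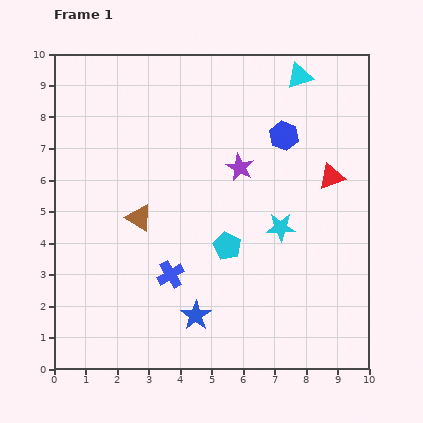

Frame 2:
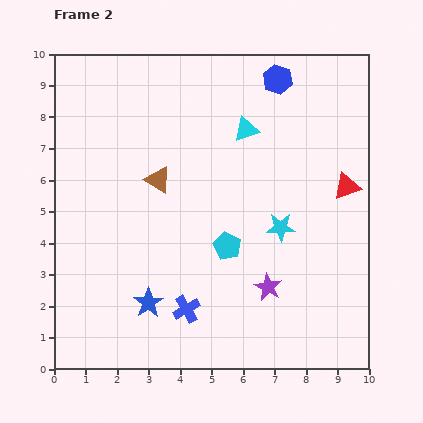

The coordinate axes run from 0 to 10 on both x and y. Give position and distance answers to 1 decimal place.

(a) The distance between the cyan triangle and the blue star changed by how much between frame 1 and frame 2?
-2.0

Distance in frame 1: 8.3. Distance in frame 2: 6.3.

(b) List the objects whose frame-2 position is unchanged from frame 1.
the cyan pentagon, the cyan star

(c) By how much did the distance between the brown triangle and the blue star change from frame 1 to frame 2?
+0.3

Distance in frame 1: 3.6. Distance in frame 2: 3.9.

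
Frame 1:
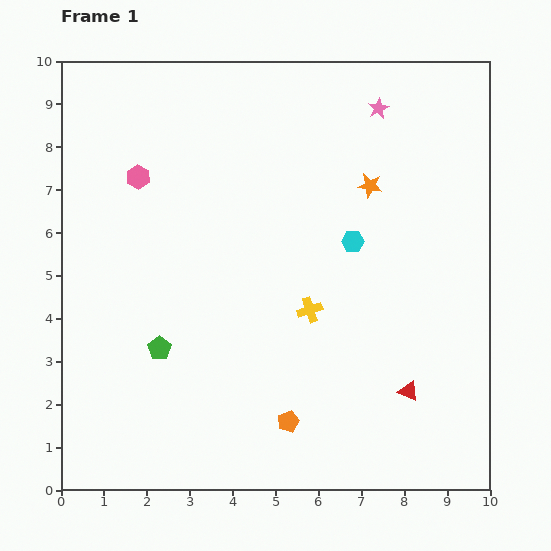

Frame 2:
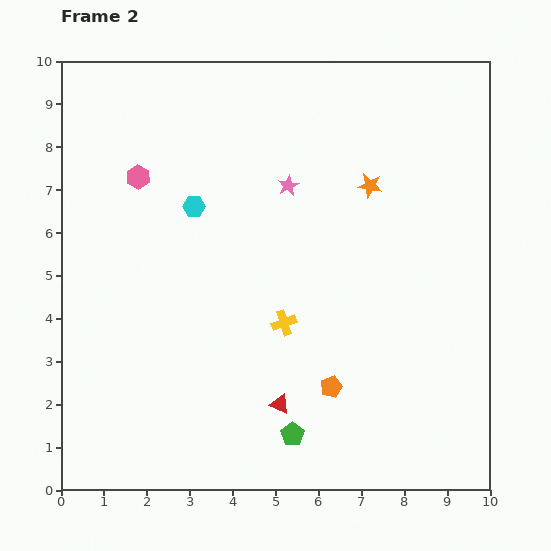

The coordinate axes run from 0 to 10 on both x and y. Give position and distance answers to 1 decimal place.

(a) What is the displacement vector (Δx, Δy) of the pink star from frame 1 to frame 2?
(-2.1, -1.8)

The pink star was at (7.4, 8.9) in frame 1 and (5.3, 7.1) in frame 2.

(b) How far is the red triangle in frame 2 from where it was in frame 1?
3.0

The red triangle moved from (8.1, 2.3) to (5.1, 2.0), a distance of √(3.0² + 0.3²) ≈ 3.0.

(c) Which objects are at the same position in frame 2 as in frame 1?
the orange star, the pink hexagon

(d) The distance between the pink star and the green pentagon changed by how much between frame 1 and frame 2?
-1.8

Distance in frame 1: 7.6. Distance in frame 2: 5.8.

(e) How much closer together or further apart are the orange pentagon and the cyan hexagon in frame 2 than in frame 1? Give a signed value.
+0.8

Distance in frame 1: 4.5. Distance in frame 2: 5.3.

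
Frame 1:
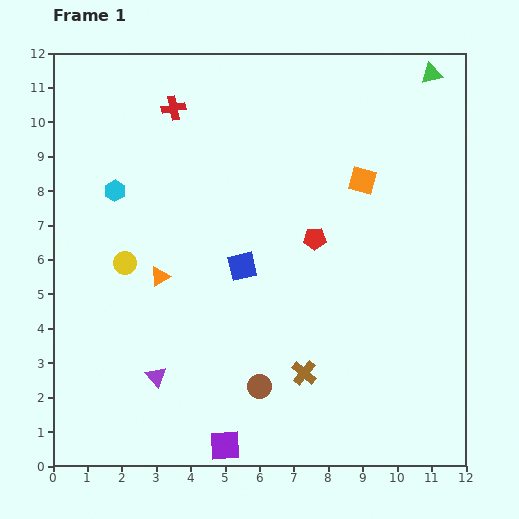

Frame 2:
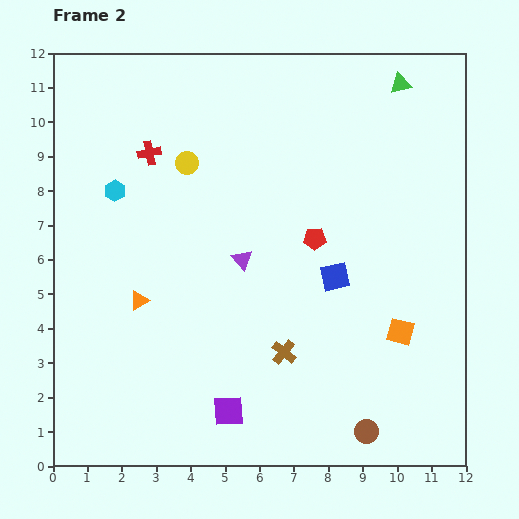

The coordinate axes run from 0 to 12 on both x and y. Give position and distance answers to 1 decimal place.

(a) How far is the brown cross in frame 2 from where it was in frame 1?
0.8

The brown cross moved from (7.3, 2.7) to (6.7, 3.3), a distance of √(0.6² + 0.6²) ≈ 0.8.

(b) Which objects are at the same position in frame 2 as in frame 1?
the red pentagon, the cyan hexagon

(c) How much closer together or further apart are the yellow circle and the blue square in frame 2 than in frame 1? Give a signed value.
+2.0

Distance in frame 1: 3.4. Distance in frame 2: 5.4.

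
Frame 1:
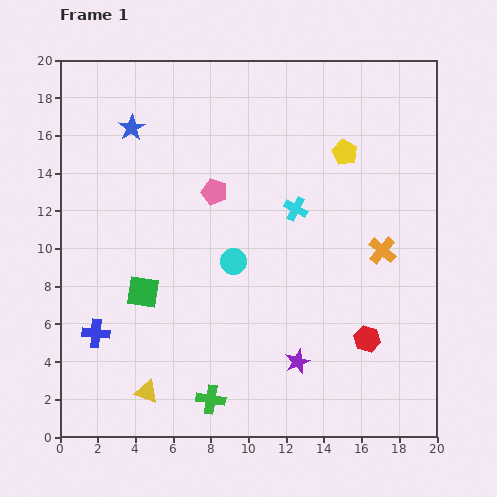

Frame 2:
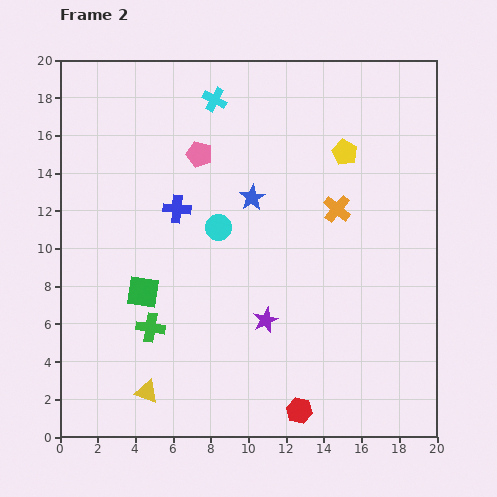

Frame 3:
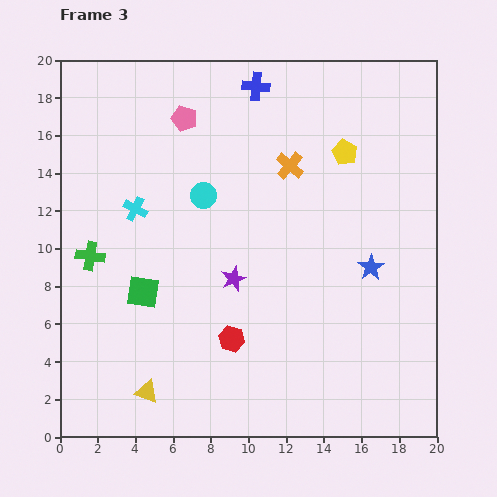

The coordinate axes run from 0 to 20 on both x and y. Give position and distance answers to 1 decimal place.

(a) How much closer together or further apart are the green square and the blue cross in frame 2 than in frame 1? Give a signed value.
+1.5

Distance in frame 1: 3.3. Distance in frame 2: 4.8.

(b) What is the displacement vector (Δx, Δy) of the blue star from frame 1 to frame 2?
(6.4, -3.7)

The blue star was at (3.8, 16.4) in frame 1 and (10.2, 12.7) in frame 2.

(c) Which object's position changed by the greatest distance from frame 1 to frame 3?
the blue cross

(moved 15.6; next 14.7)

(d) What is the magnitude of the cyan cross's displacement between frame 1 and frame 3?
8.5

The cyan cross moved from (12.5, 12.1) to (4.0, 12.1), a distance of √(8.5² + 0.0²) ≈ 8.5.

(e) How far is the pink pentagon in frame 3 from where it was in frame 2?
2.1

The pink pentagon moved from (7.4, 15.0) to (6.6, 16.9), a distance of √(0.8² + 1.9²) ≈ 2.1.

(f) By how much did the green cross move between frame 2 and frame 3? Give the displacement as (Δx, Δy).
(-3.2, 3.8)

The green cross was at (4.8, 5.8) in frame 2 and (1.6, 9.6) in frame 3.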